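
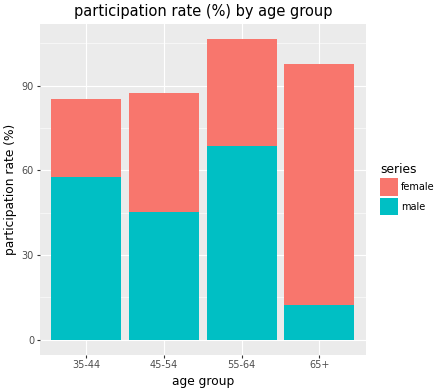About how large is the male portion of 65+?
≈ 10

male top ≈ 10, bottom ≈ 0; segment ≈ 10.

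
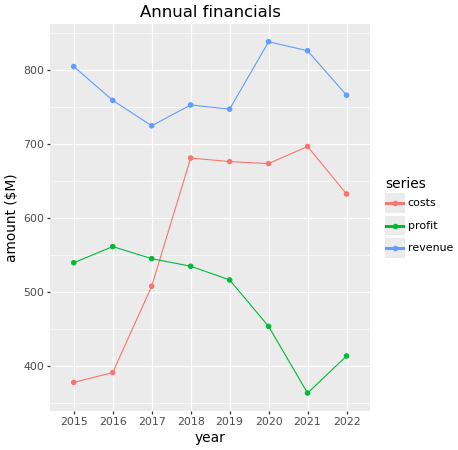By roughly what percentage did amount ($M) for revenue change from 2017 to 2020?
≈ +13.3%

2017 ≈ 750, 2020 ≈ 850; (850 − 750) / 750 ≈ +13.3%.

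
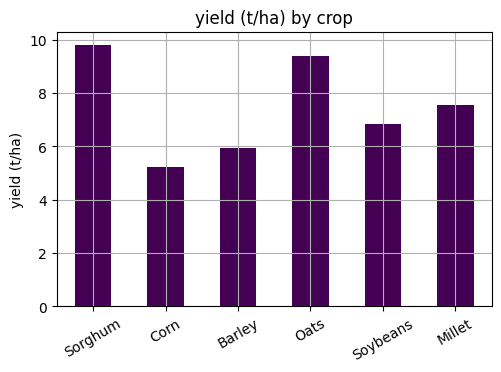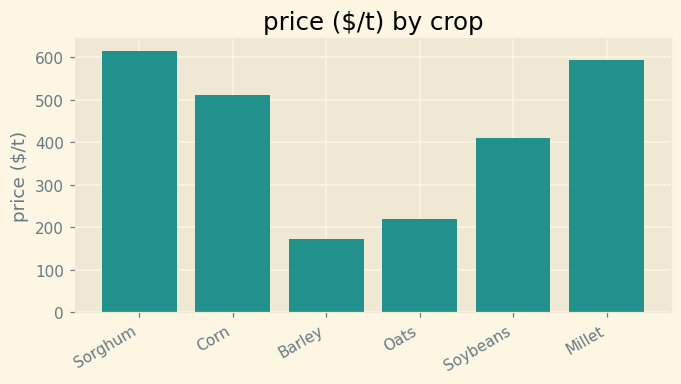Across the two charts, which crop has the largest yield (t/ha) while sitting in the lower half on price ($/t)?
Oats

Chart 2 median price ($/t) ≈ 500; below-median crops: Barley, Oats, Soybeans. Among those, Oats has the highest yield (t/ha) (≈ 9).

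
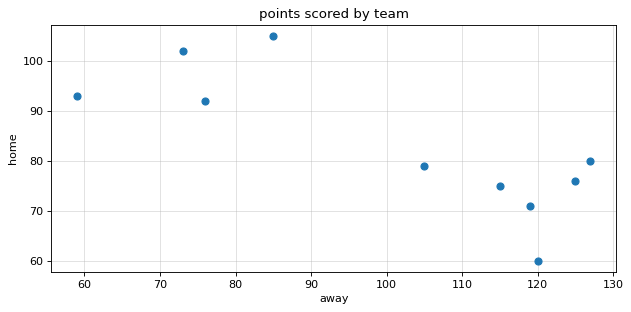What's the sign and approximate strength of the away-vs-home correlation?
negative, strong

Points are negatively correlated; strong (|r| ≈ 0.8).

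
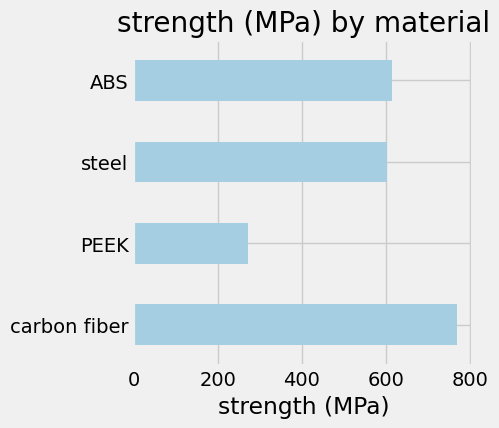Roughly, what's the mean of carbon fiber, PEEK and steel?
(800 + 300 + 600) / 3 ≈ 567.

≈ 567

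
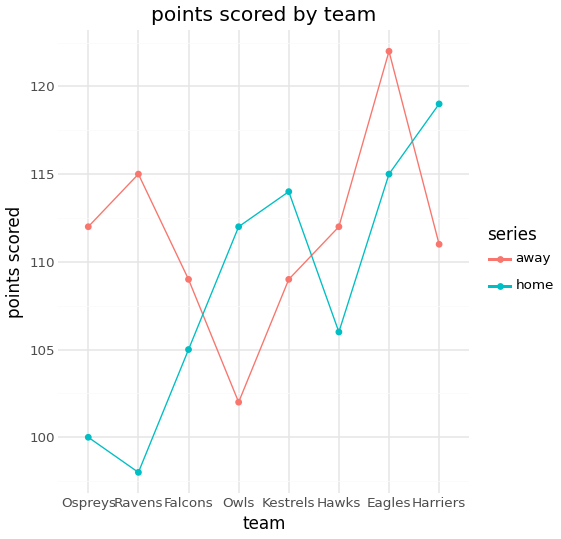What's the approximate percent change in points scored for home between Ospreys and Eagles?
≈ +16%

Ospreys ≈ 100, Eagles ≈ 116; (116 − 100) / 100 ≈ +16%.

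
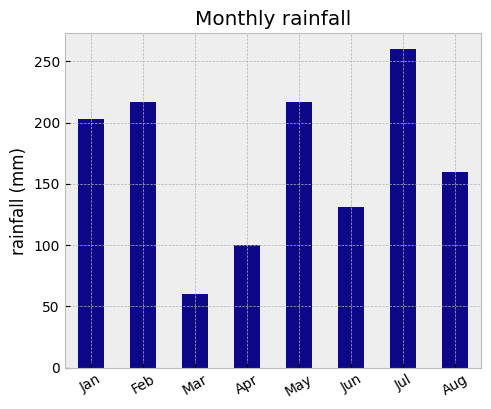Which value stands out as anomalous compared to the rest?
Mar ≈ 50; the rest sit between ≈ 100 and ≈ 250.

Mar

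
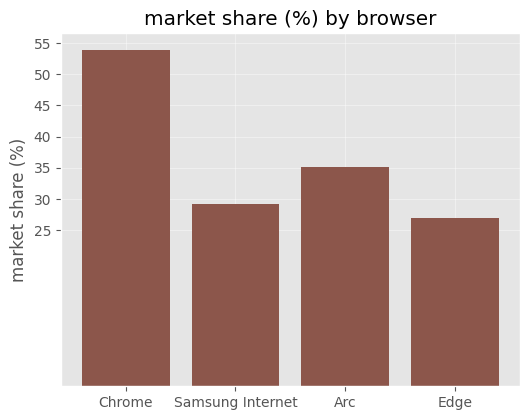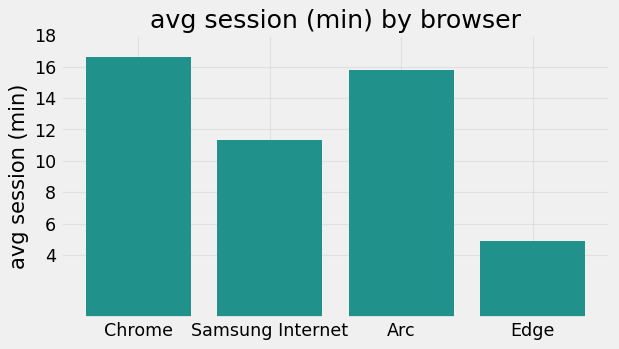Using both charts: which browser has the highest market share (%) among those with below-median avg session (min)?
Chart 2 median avg session (min) ≈ 14; below-median browsers: Samsung Internet, Edge. Among those, Samsung Internet has the highest market share (%) (≈ 30).

Samsung Internet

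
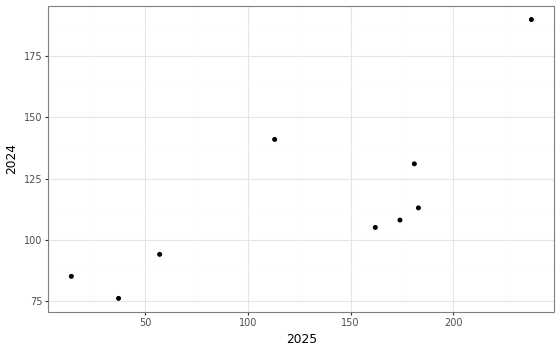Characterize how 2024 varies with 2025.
Points are positively correlated; strong (|r| ≈ 0.8).

positive, strong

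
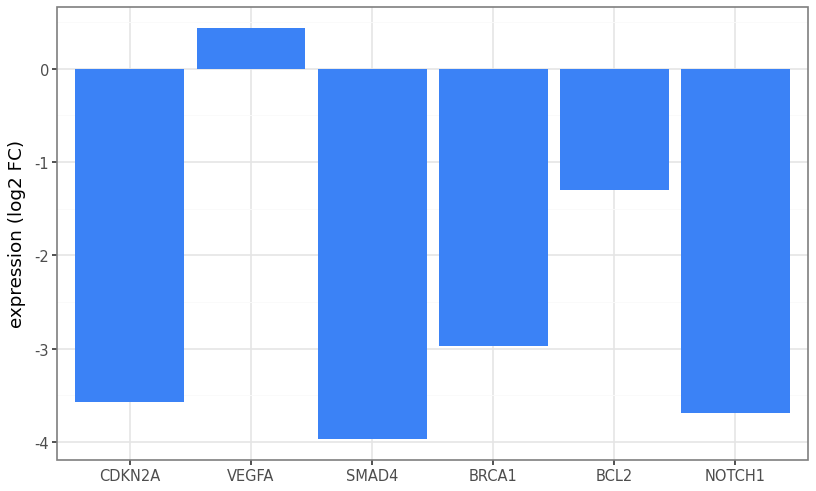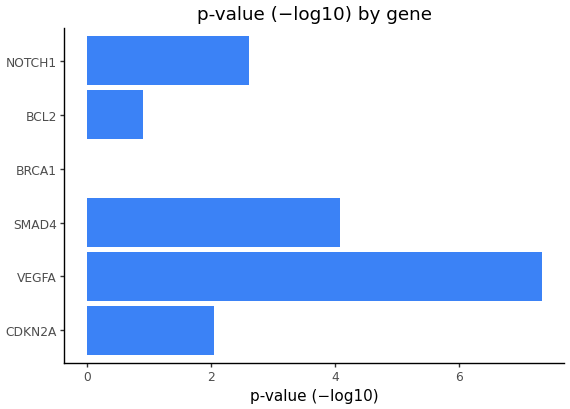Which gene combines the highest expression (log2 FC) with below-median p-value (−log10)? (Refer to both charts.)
BCL2

Chart 2 median p-value (−log10) ≈ 2; below-median genes: CDKN2A, BRCA1, BCL2. Among those, BCL2 has the highest expression (log2 FC) (≈ -1.3).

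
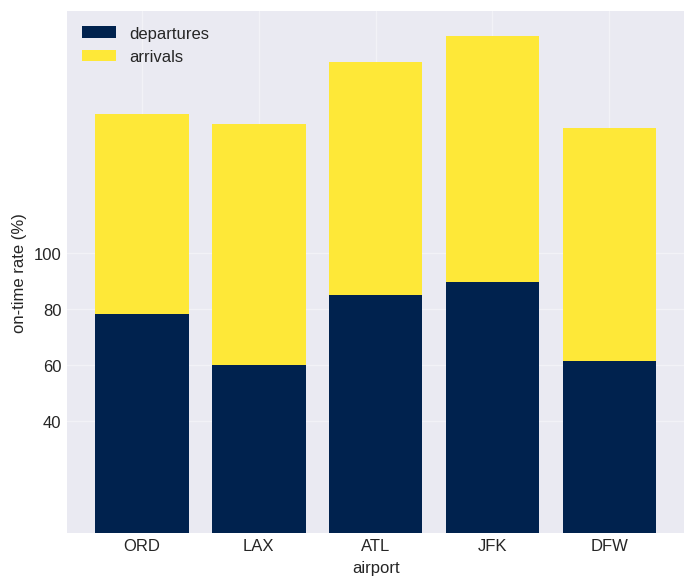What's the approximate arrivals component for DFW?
arrivals top ≈ 140, bottom ≈ 60; segment ≈ 80.

≈ 80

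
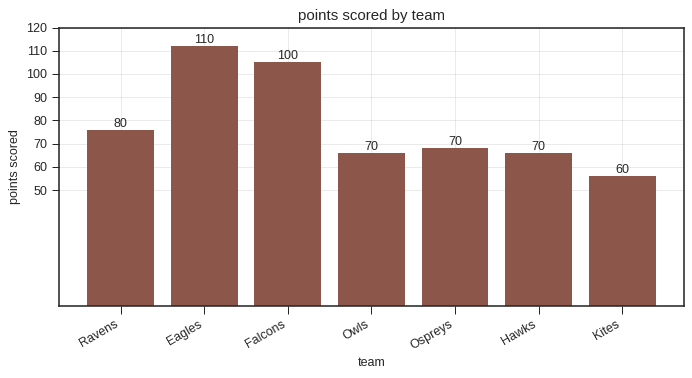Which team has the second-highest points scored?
Falcons

Top 3: Eagles ≈ 110, Falcons ≈ 100, Ravens ≈ 80.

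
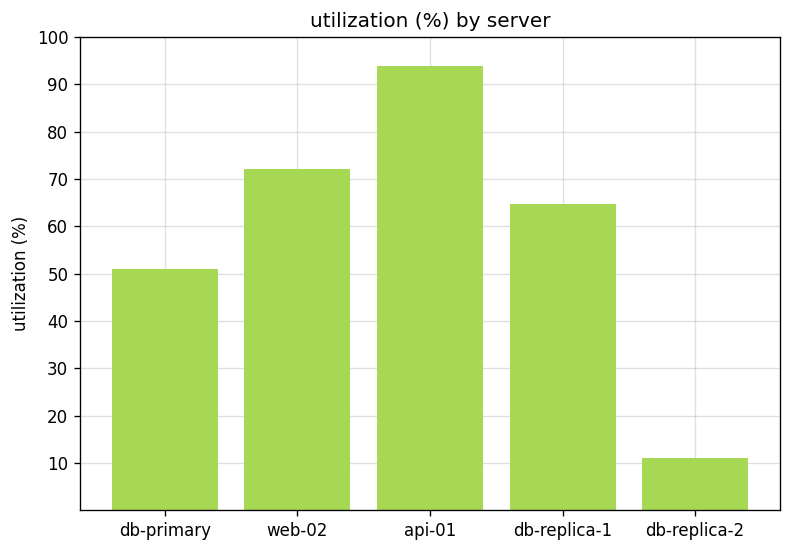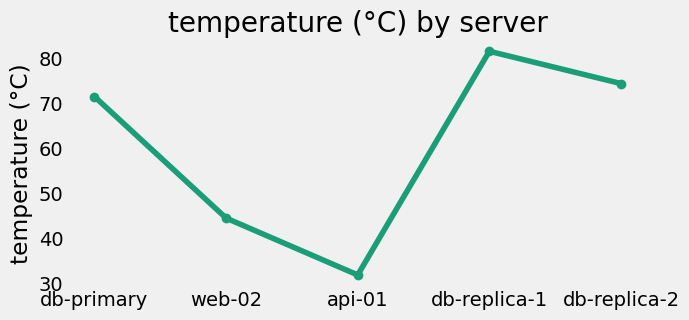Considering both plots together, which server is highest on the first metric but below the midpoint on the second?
Chart 2 median temperature (°C) ≈ 70; below-median servers: web-02, api-01. Among those, api-01 has the highest utilization (%) (≈ 90).

api-01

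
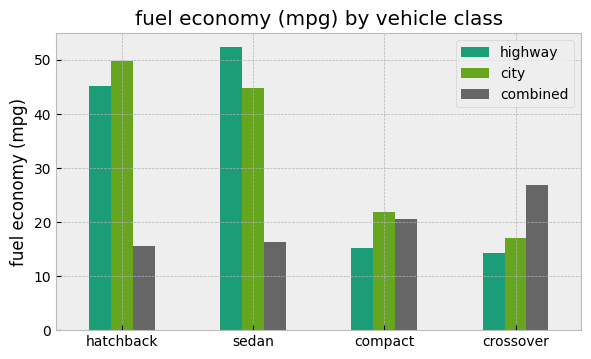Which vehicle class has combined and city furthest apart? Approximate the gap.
hatchback, ≈ 35 mpg

hatchback: combined ≈ 15, city ≈ 50 → gap ≈ 35. Next-largest (sedan) is only ≈ 30.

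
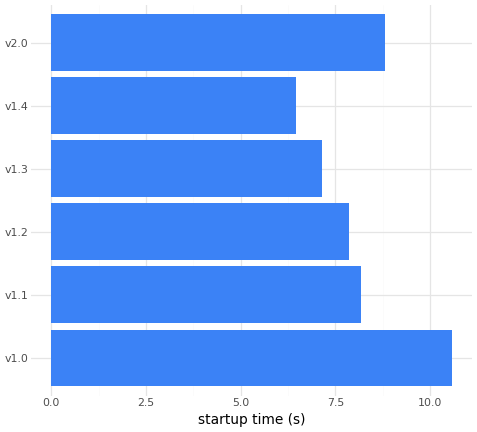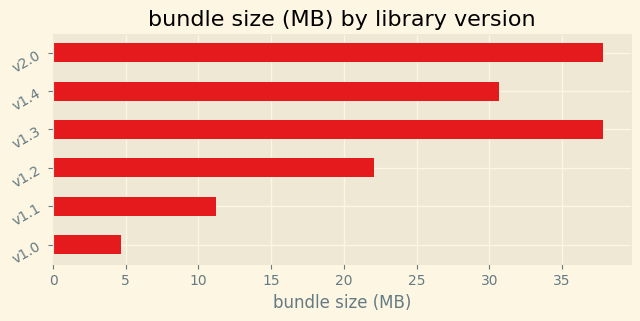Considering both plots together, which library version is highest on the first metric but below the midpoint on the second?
Chart 2 median bundle size (MB) ≈ 25; below-median library versions: v1.0, v1.1, v1.2. Among those, v1.0 has the highest startup time (s) (≈ 11).

v1.0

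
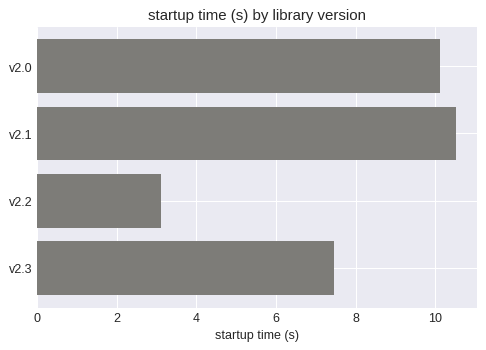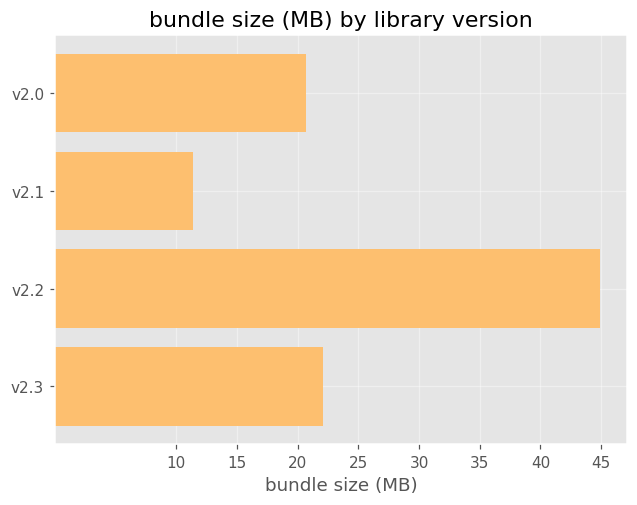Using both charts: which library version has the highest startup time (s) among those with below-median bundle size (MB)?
Chart 2 median bundle size (MB) ≈ 20; below-median library versions: v2.0, v2.1. Among those, v2.1 has the highest startup time (s) (≈ 11).

v2.1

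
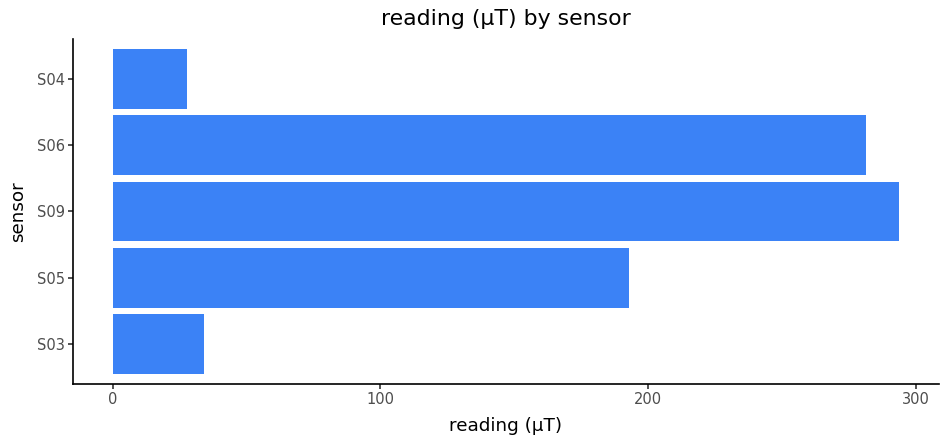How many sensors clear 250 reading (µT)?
Above 250: S09, S06.

2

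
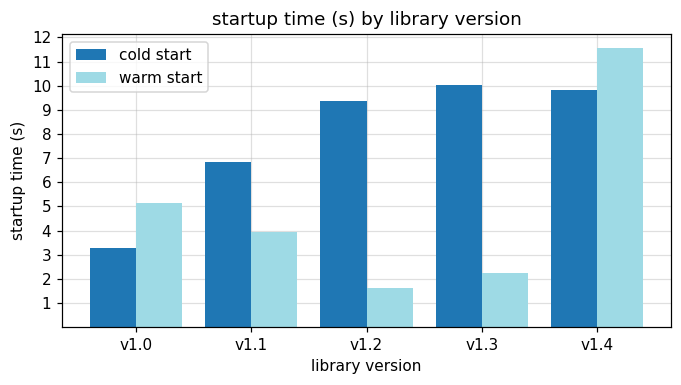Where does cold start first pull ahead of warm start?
v1.1

v1.0: cold start ≈ 3 vs warm start ≈ 5 (not yet); v1.1: cold start ≈ 7 vs warm start ≈ 4 (first crossover).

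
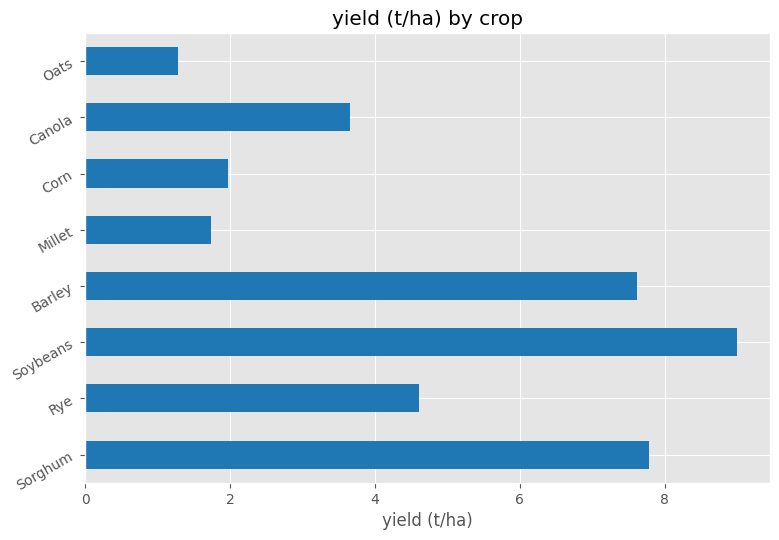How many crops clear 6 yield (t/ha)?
3

Above 6: Sorghum, Soybeans, Barley.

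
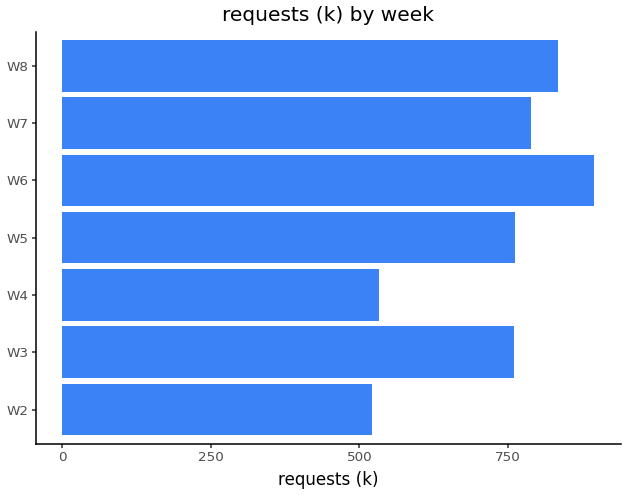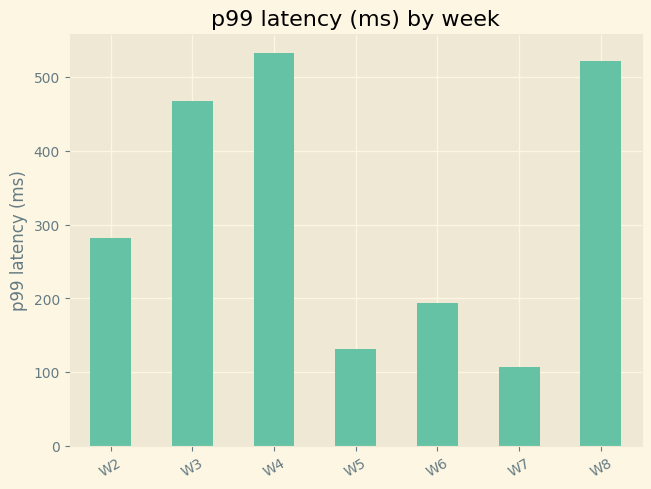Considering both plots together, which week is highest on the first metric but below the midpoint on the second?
W6

Chart 2 median p99 latency (ms) ≈ 300; below-median weeks: W5, W6, W7. Among those, W6 has the highest requests (k) (≈ 900).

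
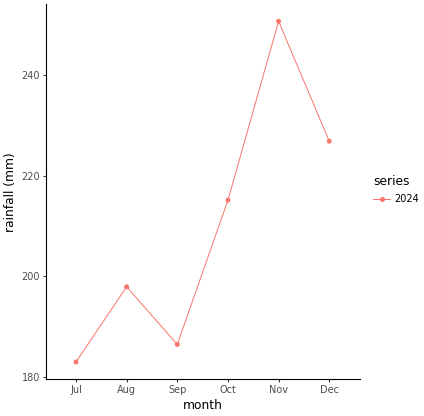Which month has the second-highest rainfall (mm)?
Dec

Top 3: Nov ≈ 250, Dec ≈ 230, Oct ≈ 220.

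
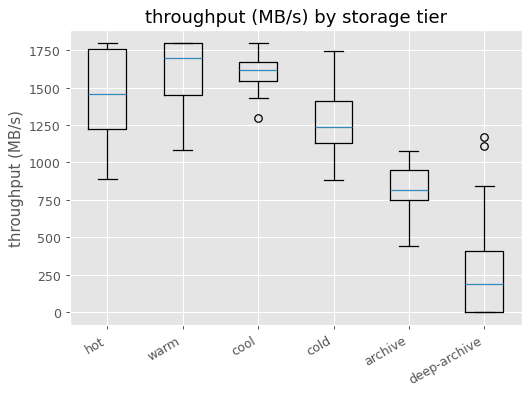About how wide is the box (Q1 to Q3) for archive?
≈ 200

Q3 ≈ 1000, Q1 ≈ 800; IQR ≈ 200.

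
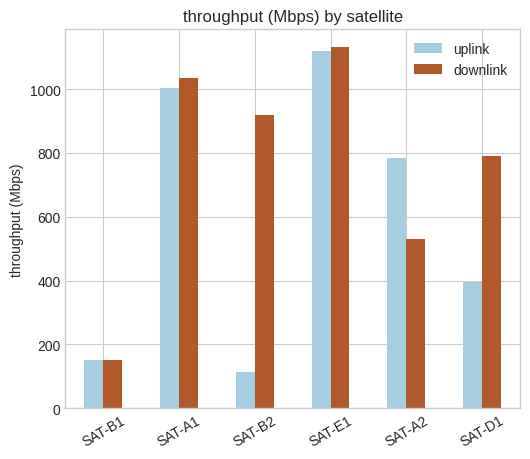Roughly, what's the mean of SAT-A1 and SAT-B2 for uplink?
(1000 + 100) / 2 ≈ 550.

≈ 550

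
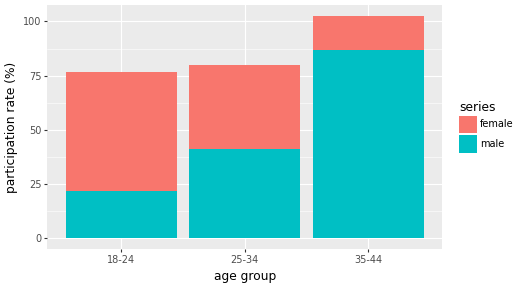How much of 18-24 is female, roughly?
female top ≈ 80, bottom ≈ 20; segment ≈ 60.

≈ 60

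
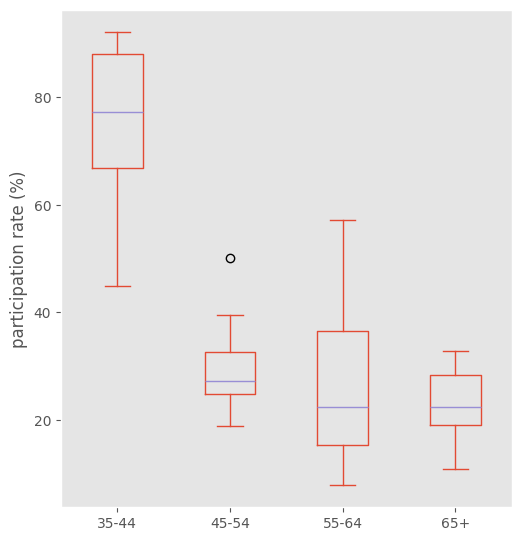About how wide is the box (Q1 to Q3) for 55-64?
≈ 20

Q3 ≈ 35, Q1 ≈ 15; IQR ≈ 20.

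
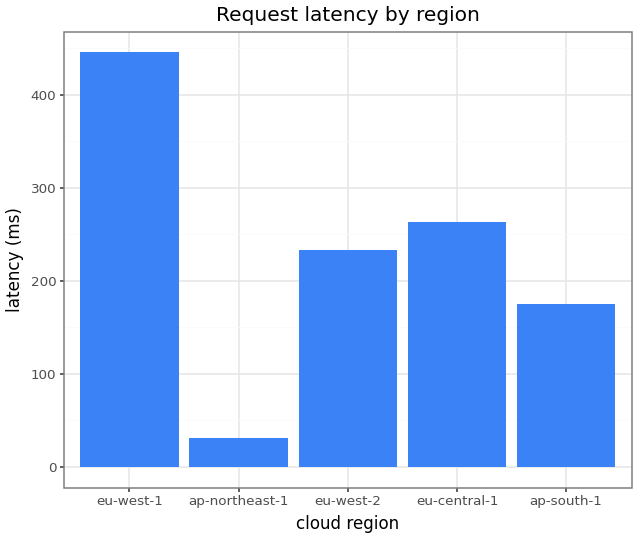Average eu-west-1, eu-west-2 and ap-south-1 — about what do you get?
(450 + 250 + 200) / 3 ≈ 300.

≈ 300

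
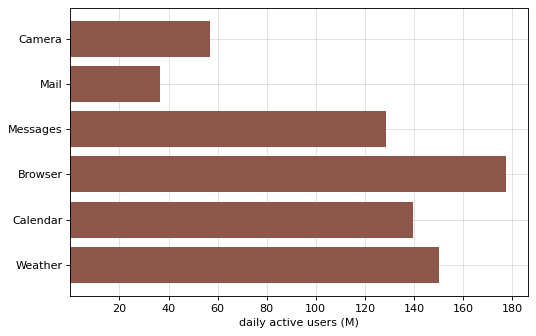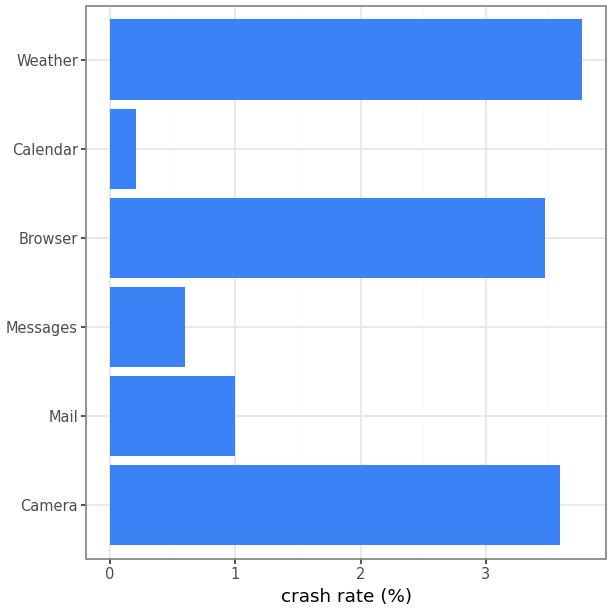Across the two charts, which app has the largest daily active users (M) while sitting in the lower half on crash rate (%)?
Calendar

Chart 2 median crash rate (%) ≈ 2; below-median apps: Mail, Messages, Calendar. Among those, Calendar has the highest daily active users (M) (≈ 140).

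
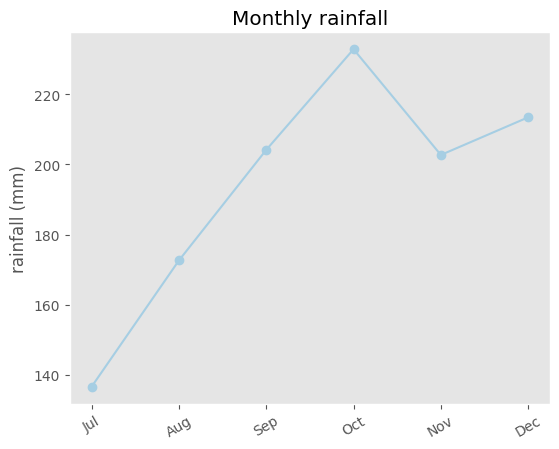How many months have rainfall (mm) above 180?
4

Above 180: Sep, Oct, Nov, Dec.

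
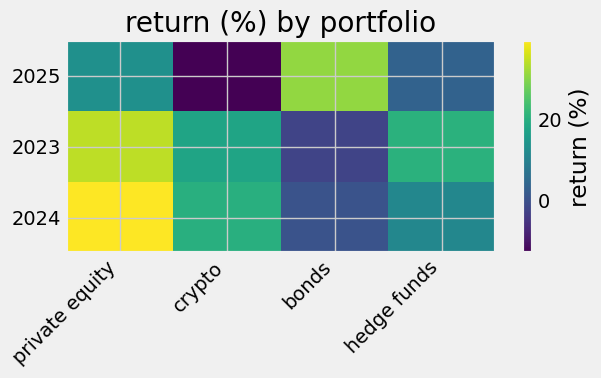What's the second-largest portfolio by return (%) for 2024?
Top 3 for 2024: private equity ≈ 40, crypto ≈ 20, hedge funds ≈ 10.

crypto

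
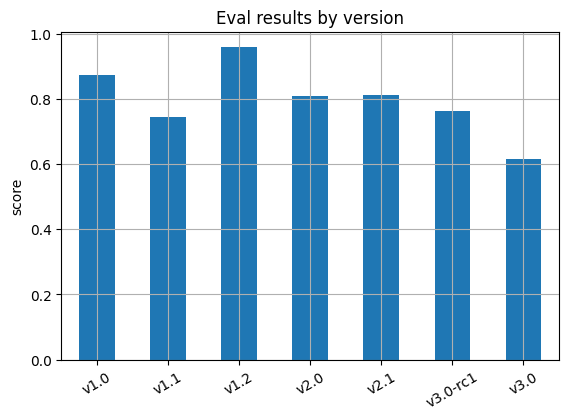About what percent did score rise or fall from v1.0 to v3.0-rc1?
v1.0 ≈ 0.9, v3.0-rc1 ≈ 0.8; (0.8 − 0.9) / 0.9 ≈ -11.1%.

≈ -11.1%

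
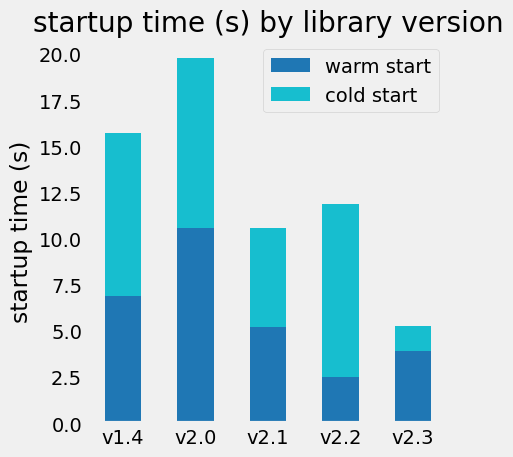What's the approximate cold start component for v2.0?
≈ 10

cold start top ≈ 20, bottom ≈ 10; segment ≈ 10.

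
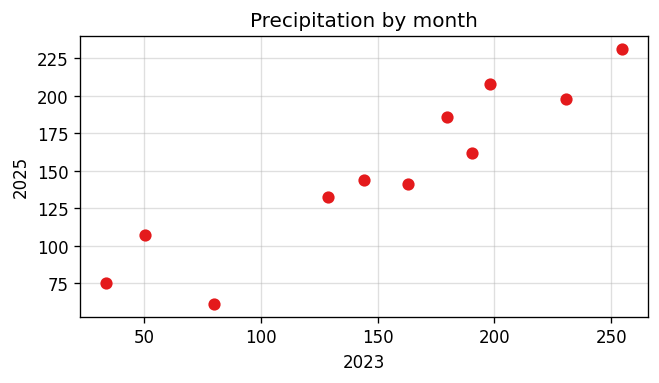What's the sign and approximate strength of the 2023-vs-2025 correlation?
positive, strong

Points are positively correlated; strong (|r| ≈ 0.9).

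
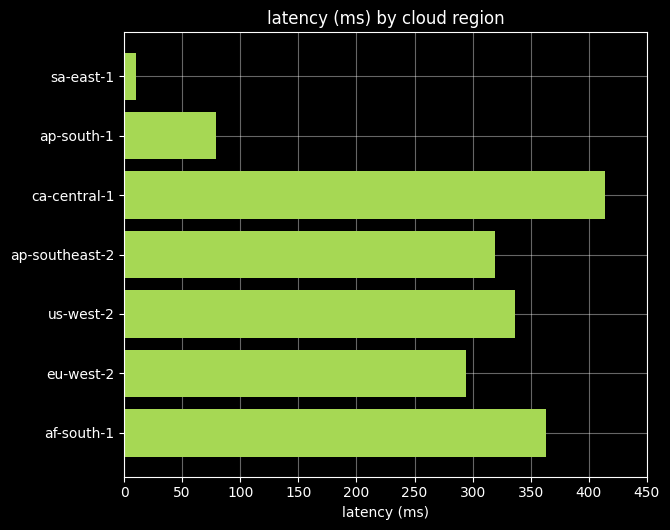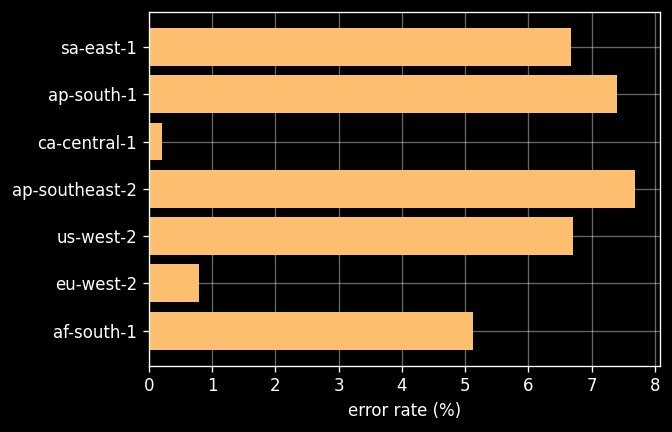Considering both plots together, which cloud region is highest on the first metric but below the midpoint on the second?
ca-central-1

Chart 2 median error rate (%) ≈ 7; below-median cloud regions: ca-central-1, eu-west-2, af-south-1. Among those, ca-central-1 has the highest latency (ms) (≈ 400).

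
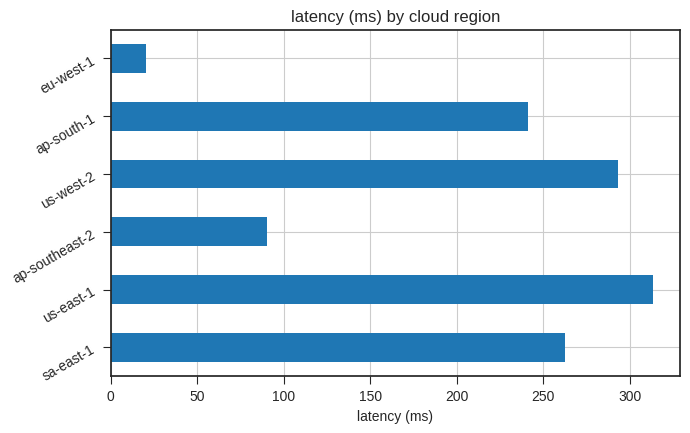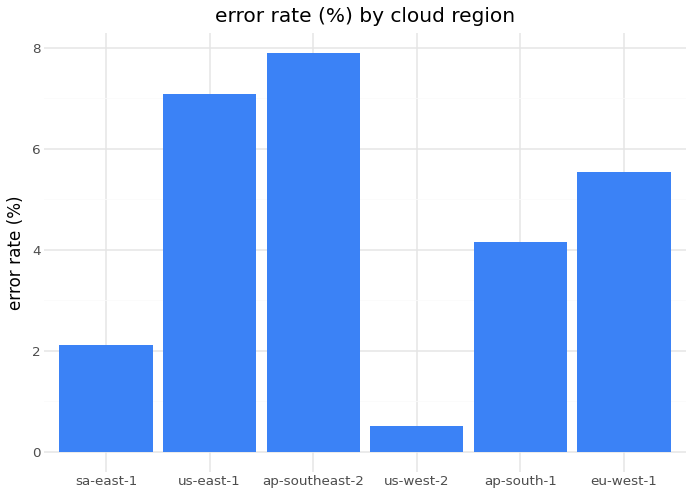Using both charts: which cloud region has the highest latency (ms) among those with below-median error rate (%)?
Chart 2 median error rate (%) ≈ 5; below-median cloud regions: sa-east-1, us-west-2, ap-south-1. Among those, us-west-2 has the highest latency (ms) (≈ 300).

us-west-2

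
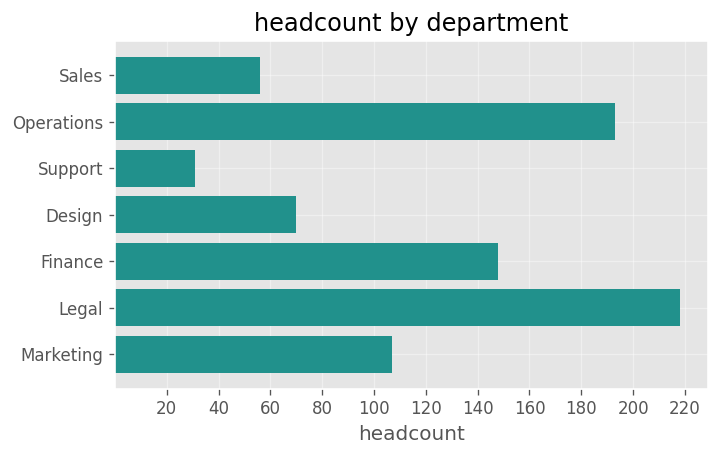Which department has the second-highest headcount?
Top 3: Legal ≈ 220, Operations ≈ 200, Finance ≈ 140.

Operations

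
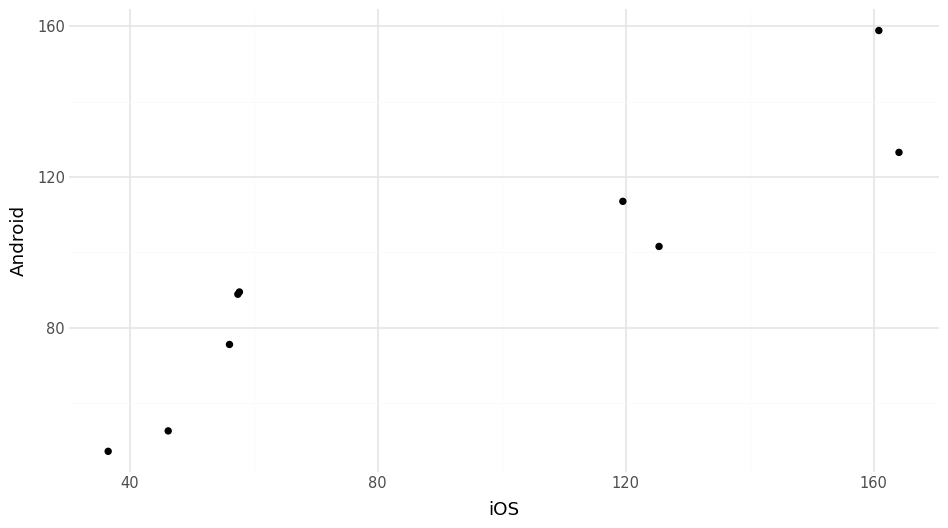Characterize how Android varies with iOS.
Points are positively correlated; strong (|r| ≈ 0.9).

positive, strong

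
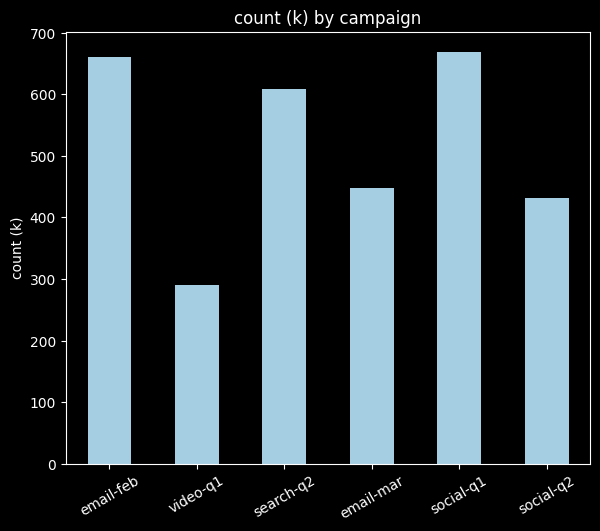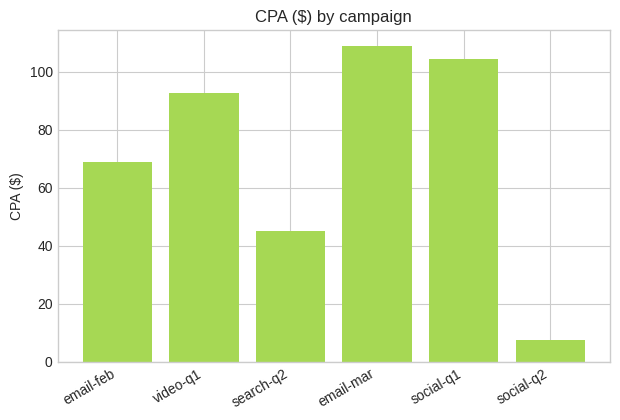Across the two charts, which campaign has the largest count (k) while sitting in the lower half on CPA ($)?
Chart 2 median CPA ($) ≈ 80; below-median campaigns: email-feb, search-q2, social-q2. Among those, email-feb has the highest count (k) (≈ 700).

email-feb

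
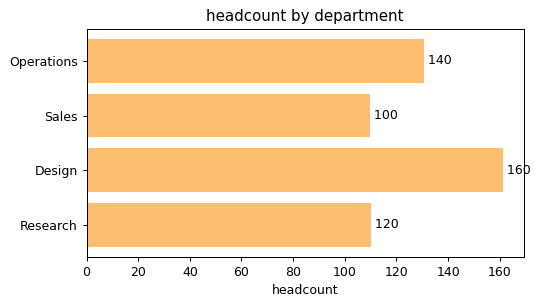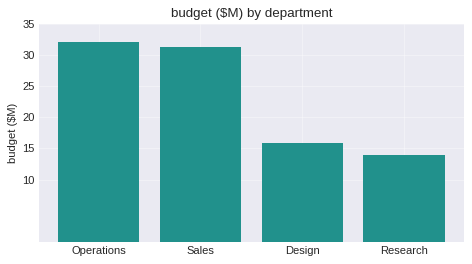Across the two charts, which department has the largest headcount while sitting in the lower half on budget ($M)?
Design

Chart 2 median budget ($M) ≈ 25; below-median departments: Design, Research. Among those, Design has the highest headcount (≈ 160).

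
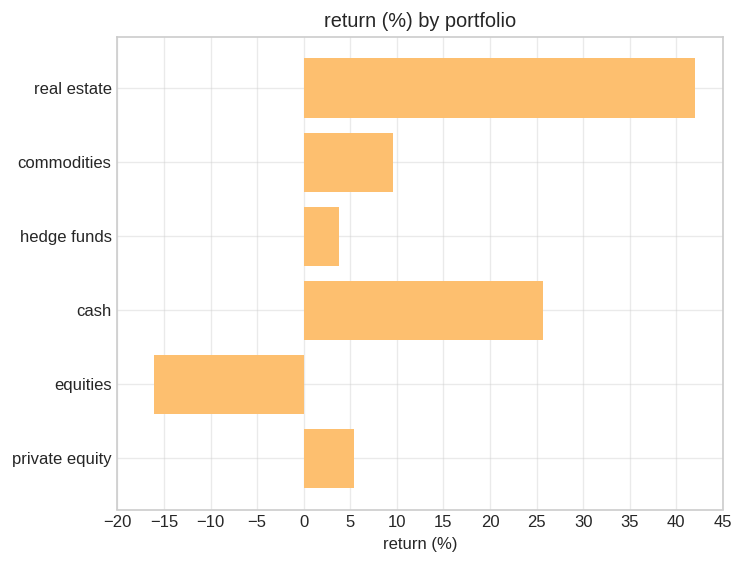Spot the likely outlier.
real estate ≈ 40; the rest sit between ≈ -15 and ≈ 25.

real estate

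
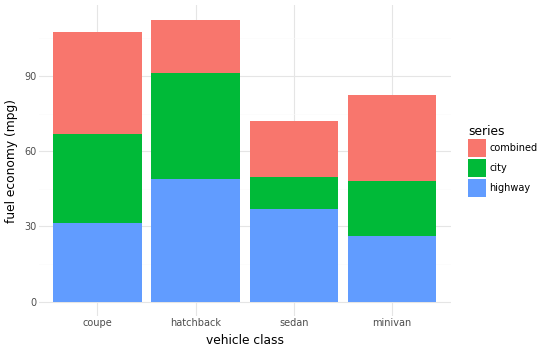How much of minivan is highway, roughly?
highway top ≈ 30, bottom ≈ 0; segment ≈ 30.

≈ 30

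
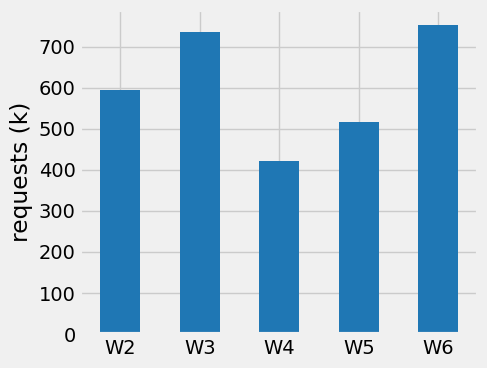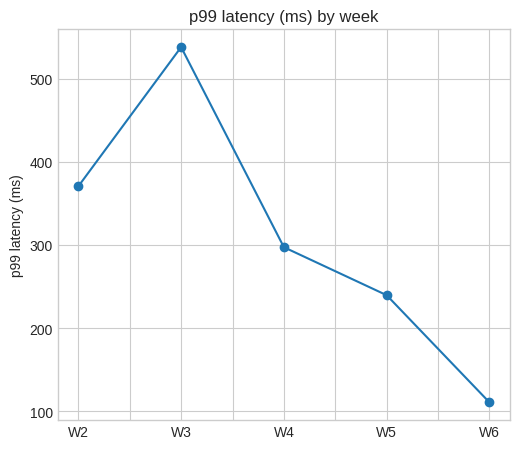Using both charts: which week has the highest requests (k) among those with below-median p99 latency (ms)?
W6

Chart 2 median p99 latency (ms) ≈ 300; below-median weeks: W5, W6. Among those, W6 has the highest requests (k) (≈ 800).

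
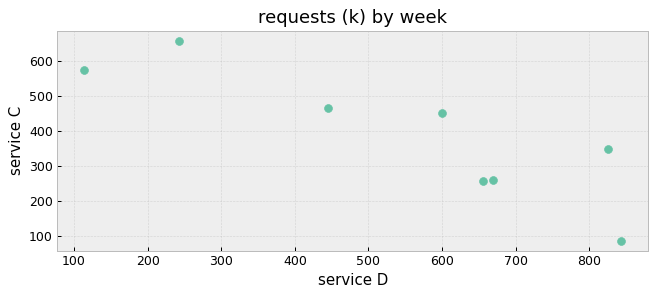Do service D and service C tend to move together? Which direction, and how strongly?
negative, strong

Points are negatively correlated; strong (|r| ≈ 0.9).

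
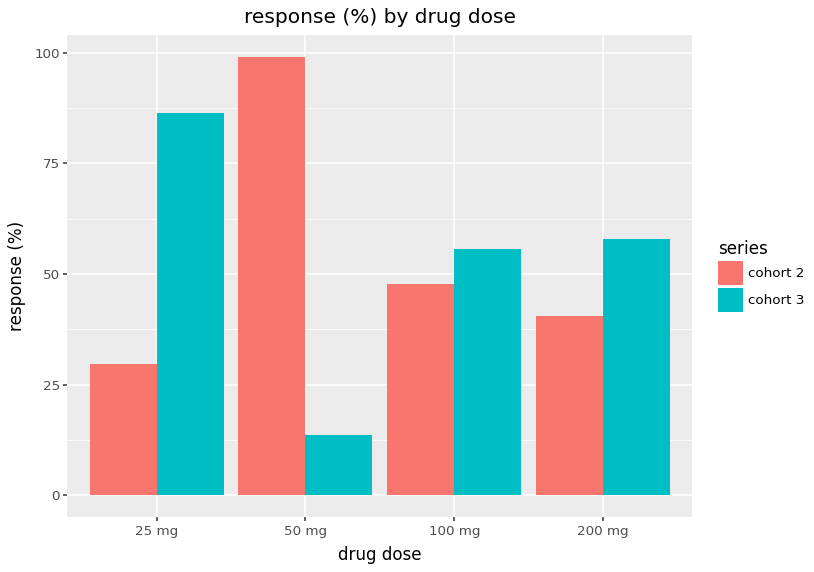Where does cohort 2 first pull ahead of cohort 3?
50 mg

25 mg: cohort 2 ≈ 30 vs cohort 3 ≈ 90 (not yet); 50 mg: cohort 2 ≈ 100 vs cohort 3 ≈ 10 (first crossover).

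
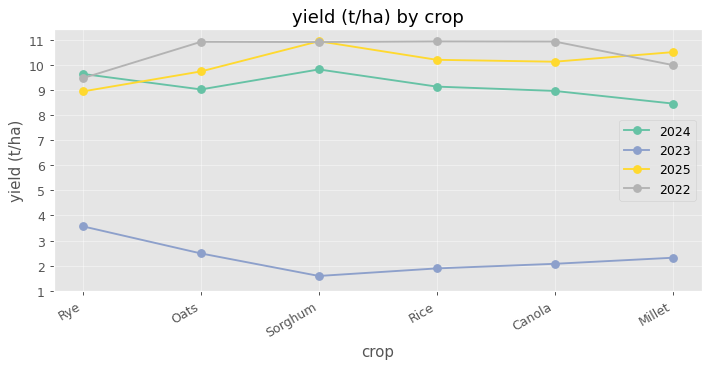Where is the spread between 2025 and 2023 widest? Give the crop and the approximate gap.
Sorghum: 2025 ≈ 11, 2023 ≈ 2 → gap ≈ 9. Next-largest (Rice) is only ≈ 8.

Sorghum, ≈ 9 t/ha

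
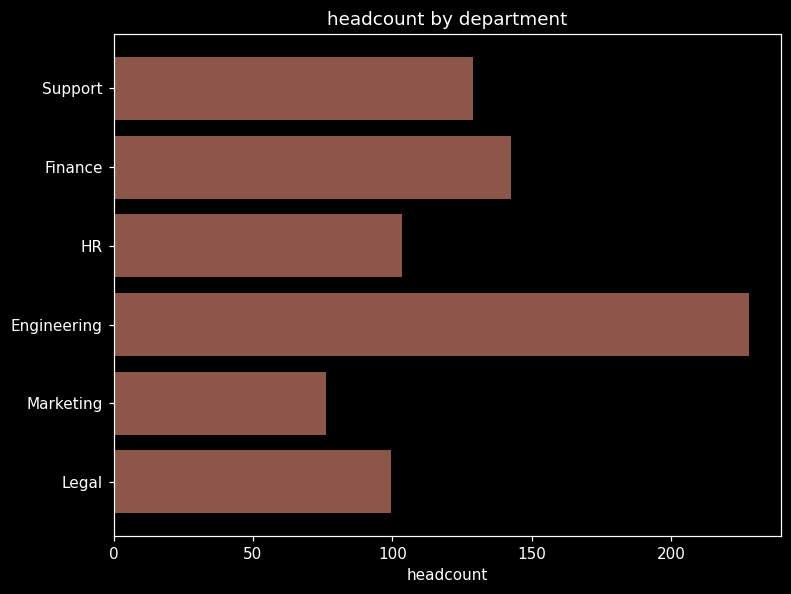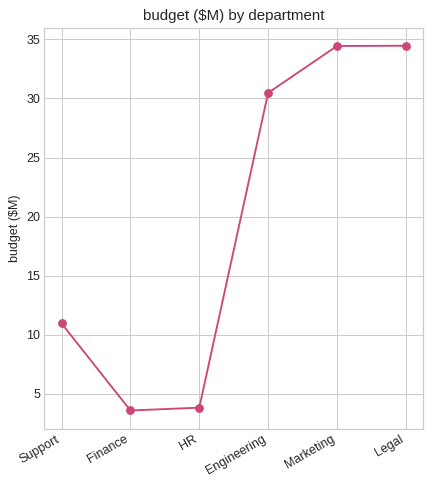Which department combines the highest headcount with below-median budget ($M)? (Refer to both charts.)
Chart 2 median budget ($M) ≈ 20; below-median departments: Support, Finance, HR. Among those, Finance has the highest headcount (≈ 150).

Finance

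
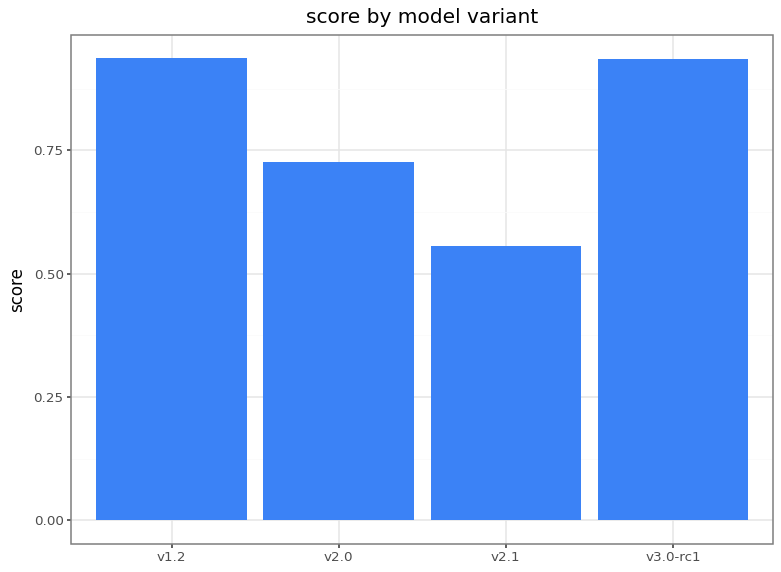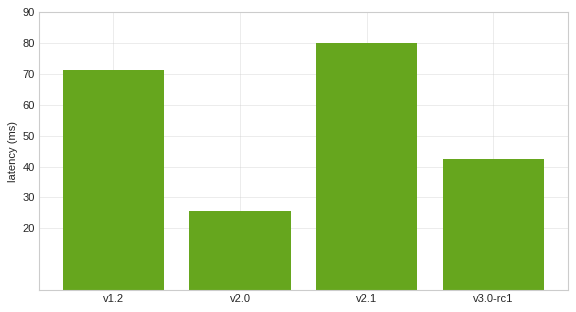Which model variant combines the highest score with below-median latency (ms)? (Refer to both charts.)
v3.0-rc1

Chart 2 median latency (ms) ≈ 60; below-median model variants: v2.0, v3.0-rc1. Among those, v3.0-rc1 has the highest score (≈ 0.9).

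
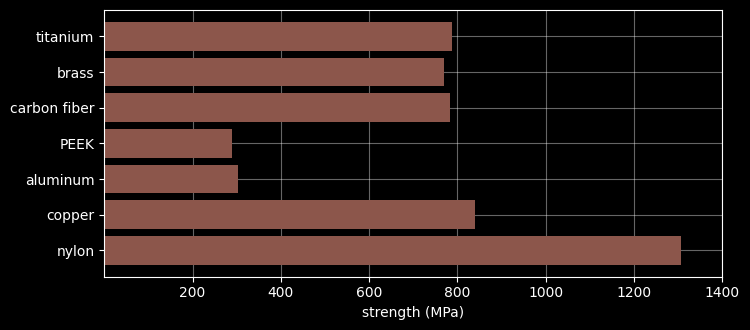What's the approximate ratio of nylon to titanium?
≈ 1.75×

nylon ≈ 1400, titanium ≈ 800; 1400/800 ≈ 1.75.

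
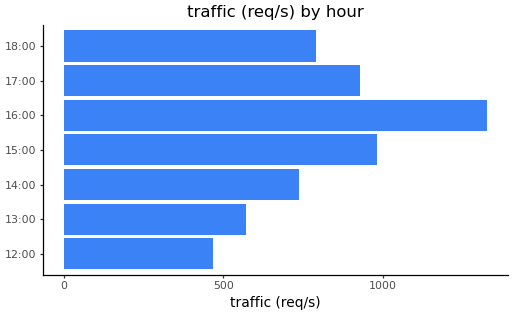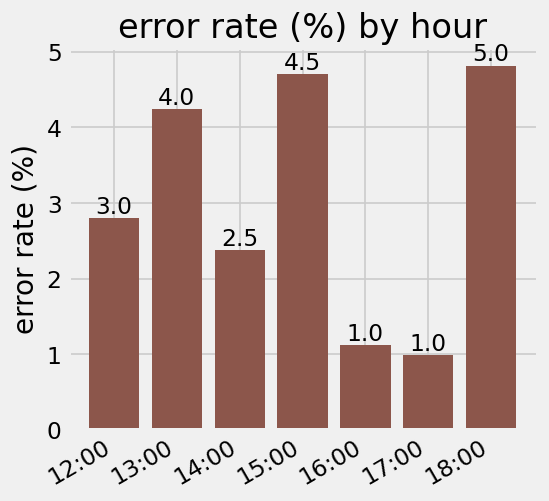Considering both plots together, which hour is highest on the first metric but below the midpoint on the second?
16:00

Chart 2 median error rate (%) ≈ 3; below-median hours: 14:00, 16:00, 17:00. Among those, 16:00 has the highest traffic (req/s) (≈ 1400).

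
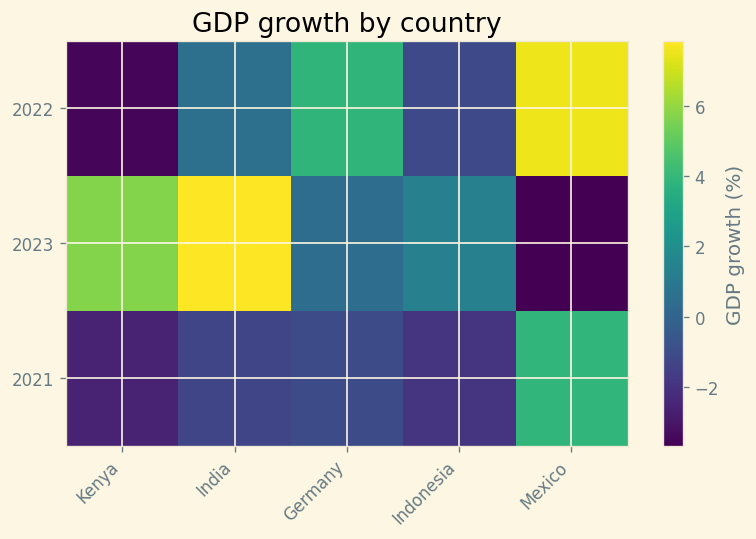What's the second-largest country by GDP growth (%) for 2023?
Kenya

Top 3 for 2023: India ≈ 8, Kenya ≈ 6, Indonesia ≈ 1.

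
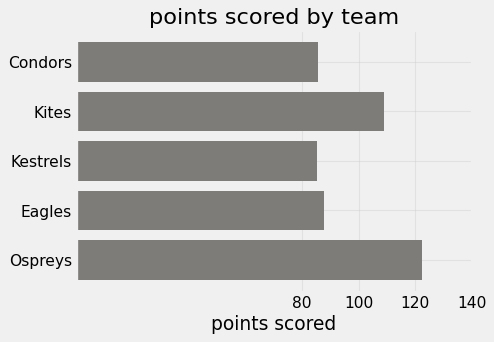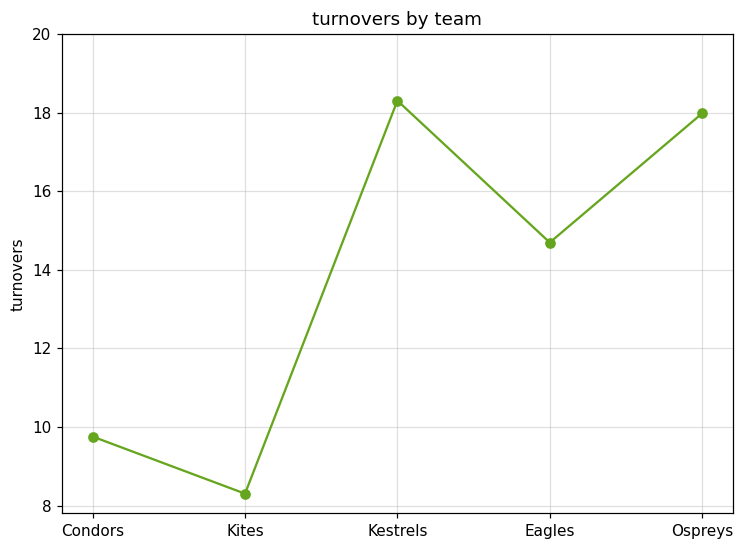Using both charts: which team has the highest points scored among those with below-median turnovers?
Kites

Chart 2 median turnovers ≈ 14; below-median teams: Condors, Kites. Among those, Kites has the highest points scored (≈ 100).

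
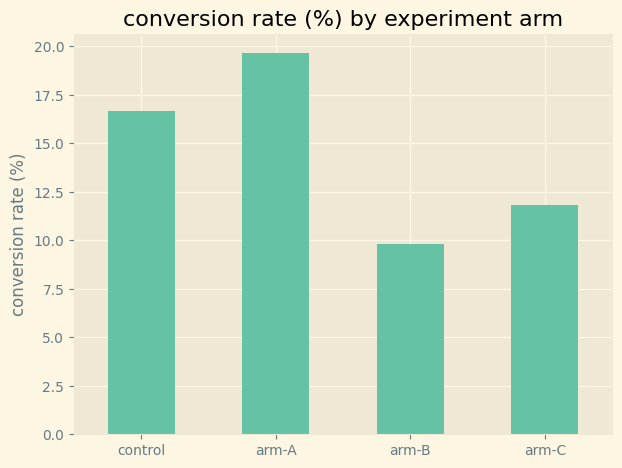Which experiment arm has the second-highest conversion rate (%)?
Top 3: arm-A ≈ 20, control ≈ 16, arm-C ≈ 12.

control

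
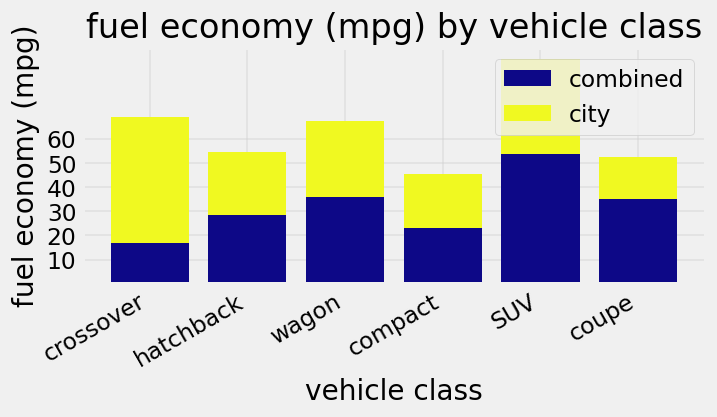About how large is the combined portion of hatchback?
combined top ≈ 30, bottom ≈ 0; segment ≈ 30.

≈ 30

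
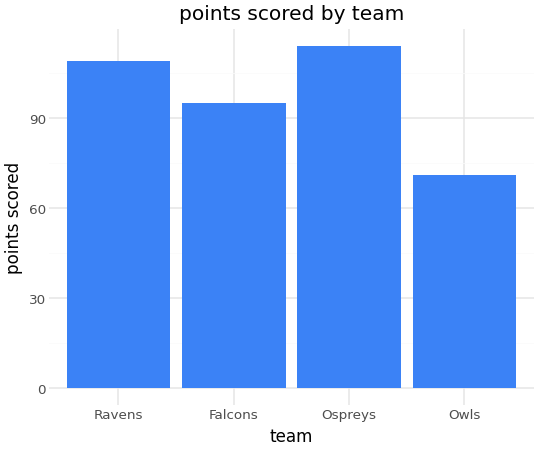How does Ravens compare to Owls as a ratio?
≈ 1.57×

Ravens ≈ 110, Owls ≈ 70; 110/70 ≈ 1.57.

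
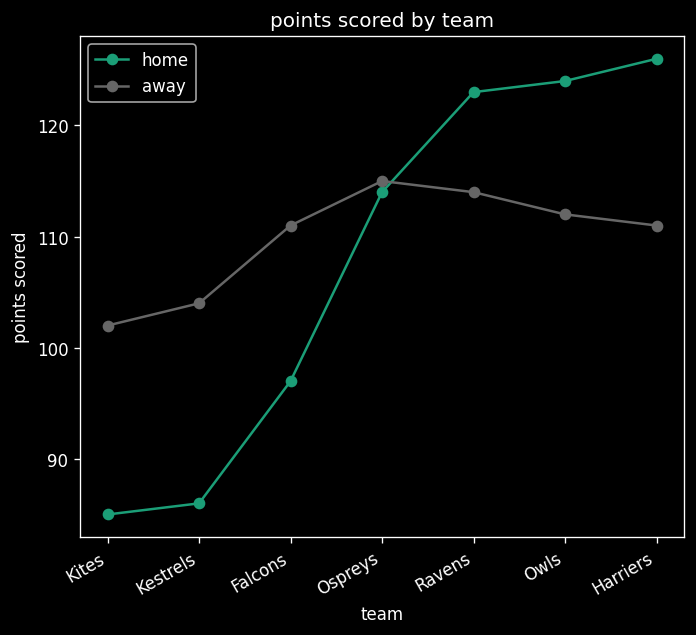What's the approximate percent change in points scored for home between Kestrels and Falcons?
Kestrels ≈ 85, Falcons ≈ 95; (95 − 85) / 85 ≈ +11.8%.

≈ +11.8%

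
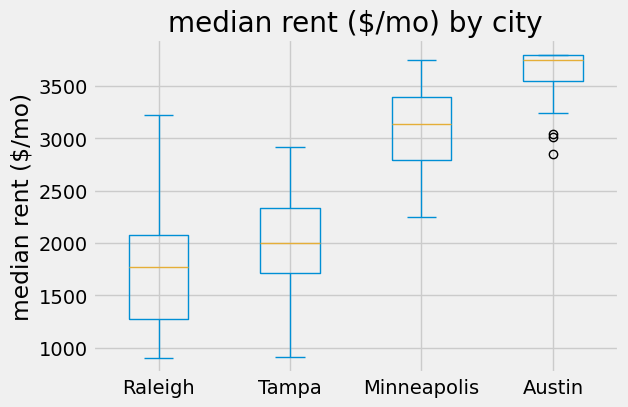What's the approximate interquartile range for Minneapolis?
≈ 600

Q3 ≈ 3400, Q1 ≈ 2800; IQR ≈ 600.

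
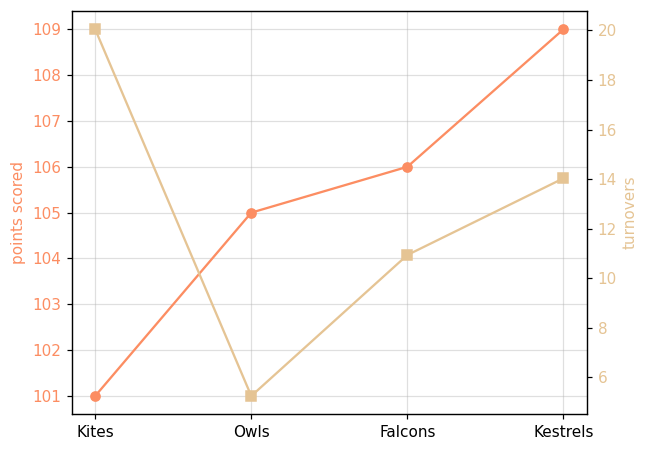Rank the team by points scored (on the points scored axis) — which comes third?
Top 4 (on the points scored axis): Kestrels ≈ 109, Falcons ≈ 106, Owls ≈ 105, Kites ≈ 101.

Owls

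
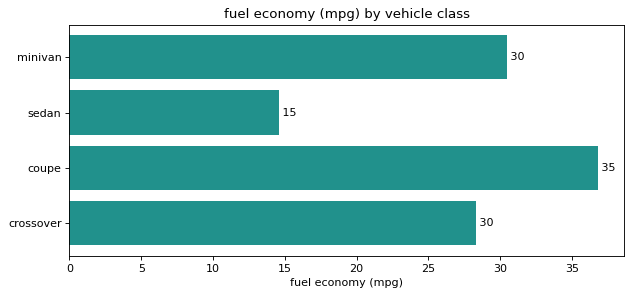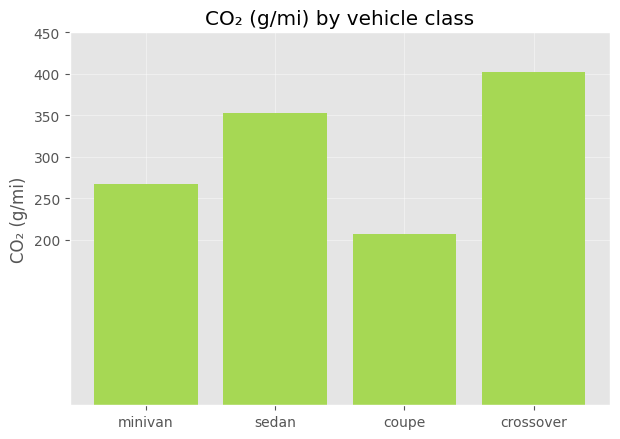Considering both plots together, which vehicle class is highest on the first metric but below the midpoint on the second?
coupe

Chart 2 median CO₂ (g/mi) ≈ 300; below-median vehicle classes: minivan, coupe. Among those, coupe has the highest fuel economy (mpg) (≈ 35).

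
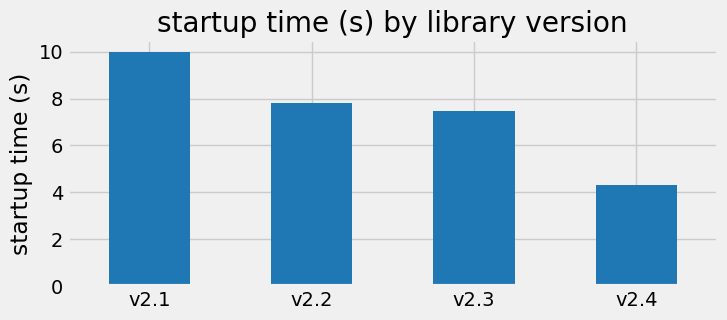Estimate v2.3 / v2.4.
≈ 1.75×

v2.3 ≈ 7, v2.4 ≈ 4; 7/4 ≈ 1.75.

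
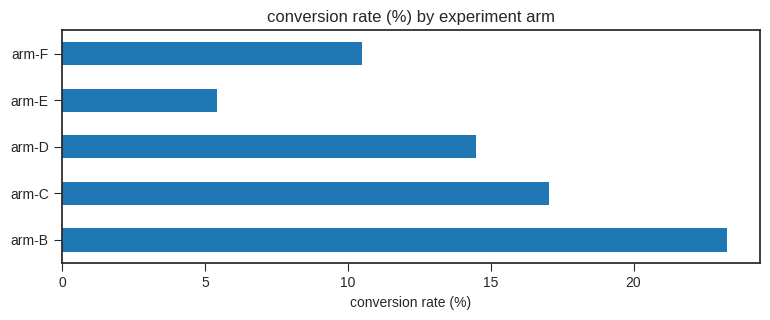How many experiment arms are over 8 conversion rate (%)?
Above 8: arm-B, arm-C, arm-D, arm-F.

4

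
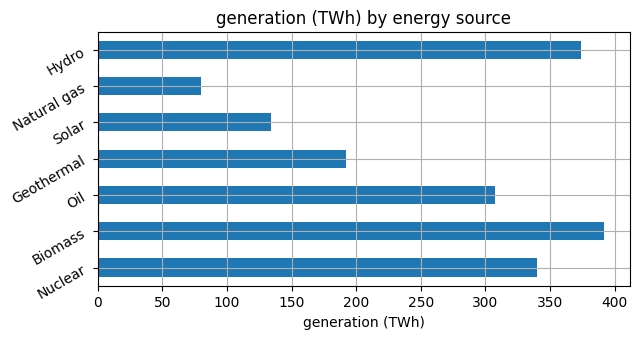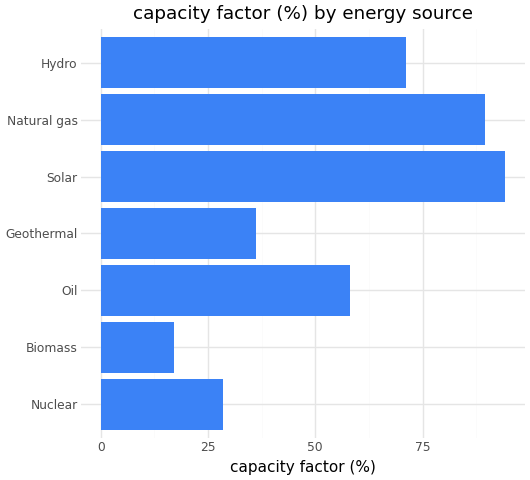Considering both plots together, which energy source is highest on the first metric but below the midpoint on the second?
Biomass

Chart 2 median capacity factor (%) ≈ 60; below-median energy sources: Nuclear, Biomass, Geothermal. Among those, Biomass has the highest generation (TWh) (≈ 400).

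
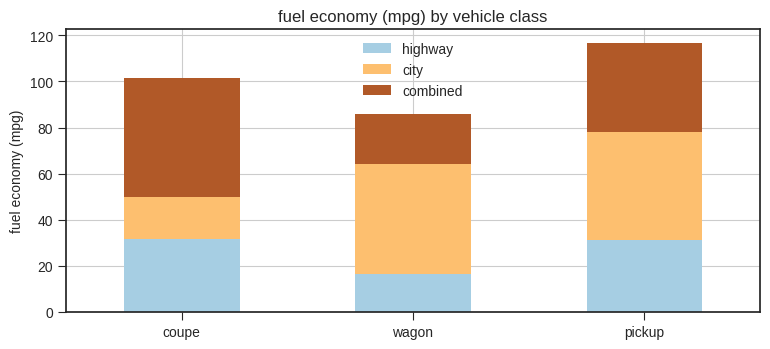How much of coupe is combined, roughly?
≈ 50

combined top ≈ 100, bottom ≈ 50; segment ≈ 50.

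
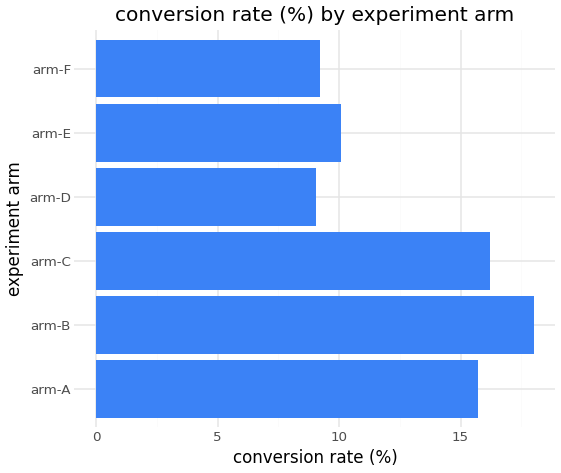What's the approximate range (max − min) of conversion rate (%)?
Max arm-B ≈ 18, min arm-D ≈ 10; range ≈ 8.

≈ 8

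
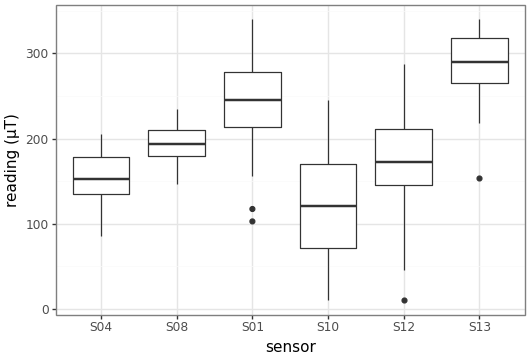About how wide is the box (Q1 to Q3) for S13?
Q3 ≈ 320, Q1 ≈ 260; IQR ≈ 60.

≈ 60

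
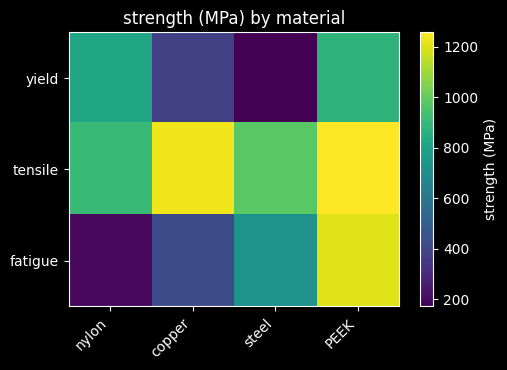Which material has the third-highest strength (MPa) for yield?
copper

Top 4 for yield: PEEK ≈ 900, nylon ≈ 800, copper ≈ 400, steel ≈ 200.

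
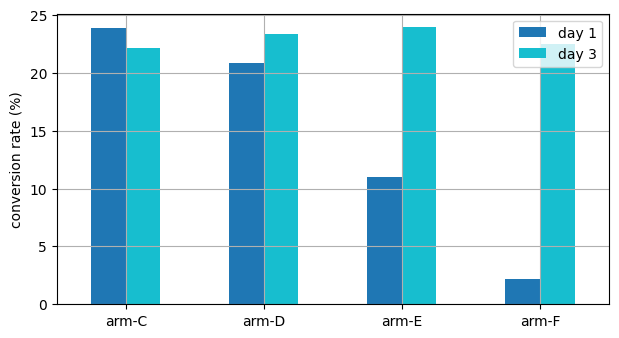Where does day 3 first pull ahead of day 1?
arm-D

arm-C: day 3 ≈ 22 vs day 1 ≈ 24 (not yet); arm-D: day 3 ≈ 24 vs day 1 ≈ 20 (first crossover).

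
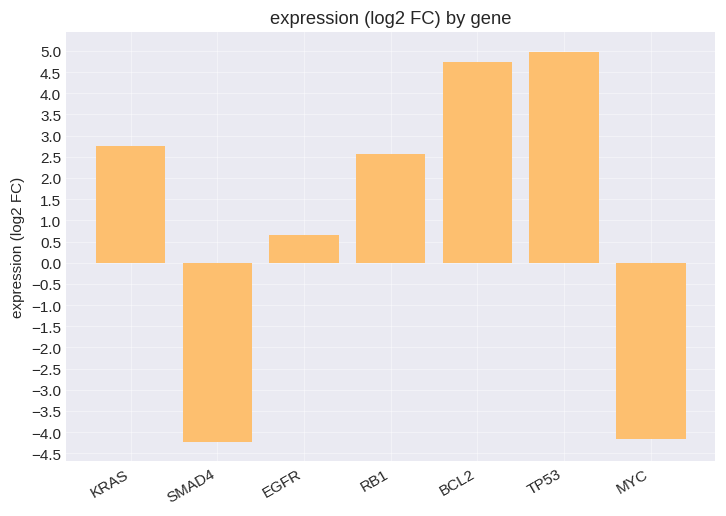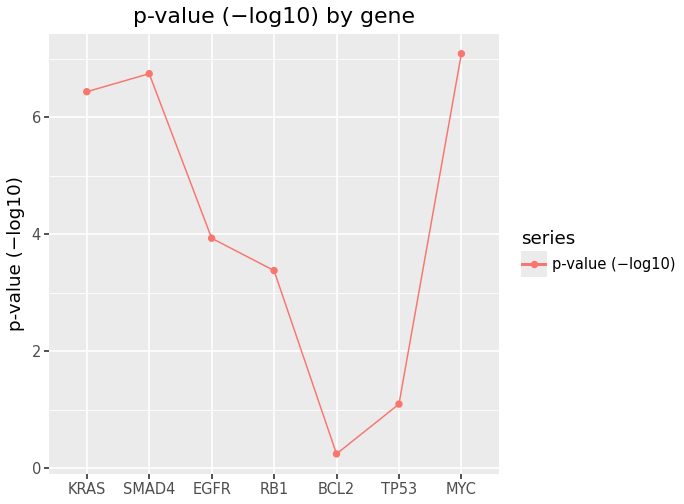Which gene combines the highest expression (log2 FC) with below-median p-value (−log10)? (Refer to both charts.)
Chart 2 median p-value (−log10) ≈ 4; below-median genes: RB1, BCL2, TP53. Among those, TP53 has the highest expression (log2 FC) (≈ 5).

TP53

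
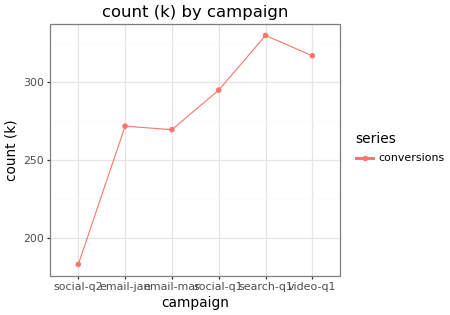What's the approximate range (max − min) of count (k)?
≈ 140

Max search-q1 ≈ 320, min social-q2 ≈ 180; range ≈ 140.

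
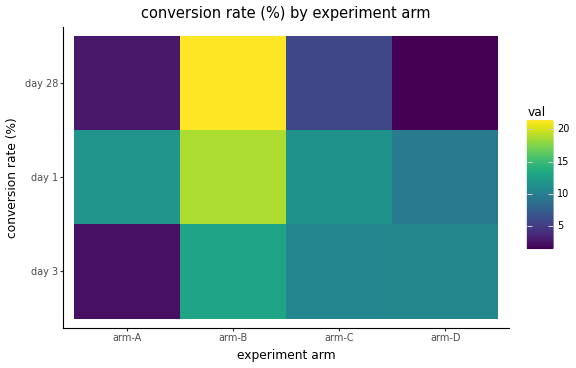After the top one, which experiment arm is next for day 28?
arm-C

Top 3 for day 28: arm-B ≈ 22, arm-C ≈ 6, arm-A ≈ 2.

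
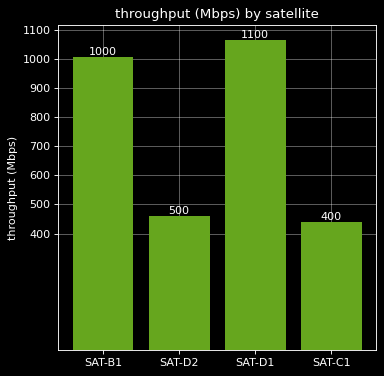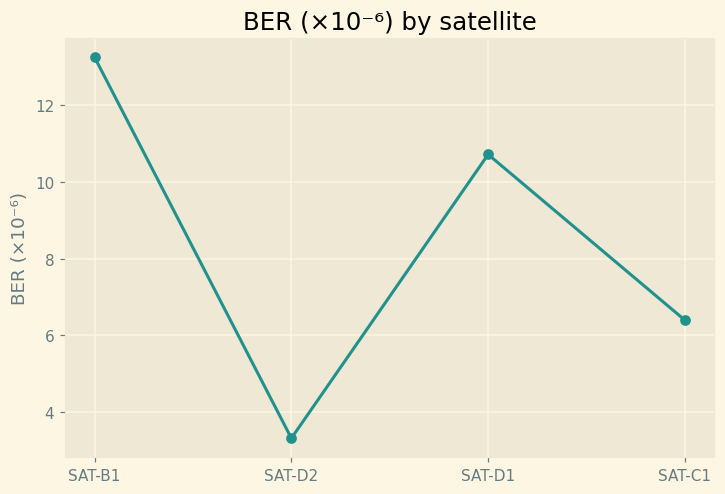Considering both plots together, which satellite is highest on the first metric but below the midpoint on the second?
SAT-D2

Chart 2 median BER (×10⁻⁶) ≈ 8; below-median satellites: SAT-D2, SAT-C1. Among those, SAT-D2 has the highest throughput (Mbps) (≈ 500).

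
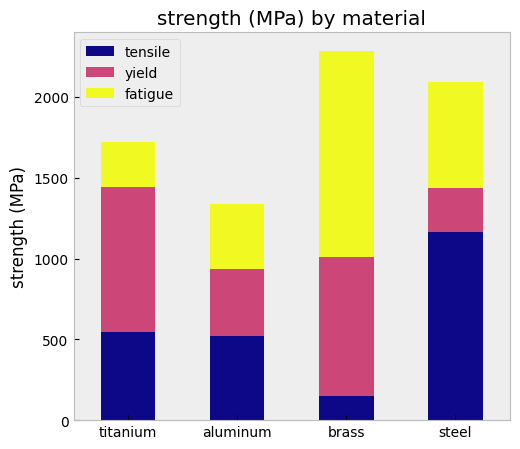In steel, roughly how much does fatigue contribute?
fatigue top ≈ 2000, bottom ≈ 1400; segment ≈ 600.

≈ 600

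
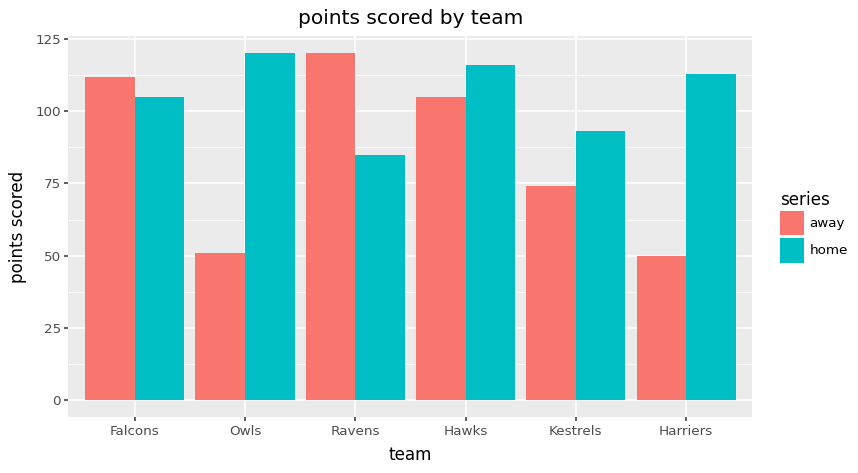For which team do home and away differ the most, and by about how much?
Owls: home ≈ 120, away ≈ 50 → gap ≈ 70. Next-largest (Harriers) is only ≈ 60.

Owls, ≈ 70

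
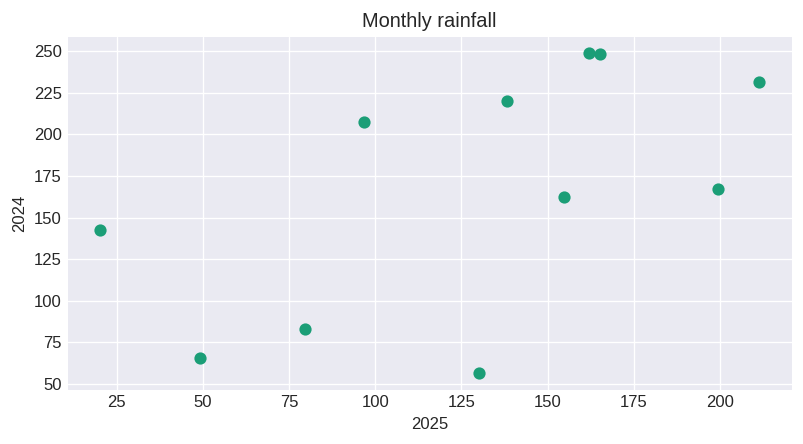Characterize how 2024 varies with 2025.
Points are positively correlated; moderate (|r| ≈ 0.6).

positive, moderate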